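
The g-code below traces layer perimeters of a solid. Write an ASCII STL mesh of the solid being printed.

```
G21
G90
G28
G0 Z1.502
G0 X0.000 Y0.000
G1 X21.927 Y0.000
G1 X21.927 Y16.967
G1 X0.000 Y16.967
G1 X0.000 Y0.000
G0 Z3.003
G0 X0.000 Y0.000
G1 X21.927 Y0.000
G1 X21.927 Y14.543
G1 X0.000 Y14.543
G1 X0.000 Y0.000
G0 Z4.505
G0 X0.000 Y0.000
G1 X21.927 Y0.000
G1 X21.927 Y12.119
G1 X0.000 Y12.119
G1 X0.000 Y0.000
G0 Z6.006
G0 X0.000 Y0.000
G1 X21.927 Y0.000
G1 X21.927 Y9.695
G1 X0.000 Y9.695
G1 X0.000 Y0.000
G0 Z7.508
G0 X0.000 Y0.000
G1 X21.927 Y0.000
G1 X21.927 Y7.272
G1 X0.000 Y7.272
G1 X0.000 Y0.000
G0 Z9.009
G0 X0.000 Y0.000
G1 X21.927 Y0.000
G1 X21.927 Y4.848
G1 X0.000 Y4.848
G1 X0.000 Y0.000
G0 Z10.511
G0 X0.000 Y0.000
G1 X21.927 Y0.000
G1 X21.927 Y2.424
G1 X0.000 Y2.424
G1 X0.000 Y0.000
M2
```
solid part
  facet normal 0.0000 0.0000 -1.0000
    outer loop
      vertex 21.927 19.391 0.000
      vertex 21.927 0.000 0.000
      vertex 0.000 0.000 0.000
    endloop
  endfacet
  facet normal 0.0000 0.0000 -1.0000
    outer loop
      vertex 0.000 19.391 0.000
      vertex 21.927 19.391 0.000
      vertex 0.000 0.000 0.000
    endloop
  endfacet
  facet normal 0.0000 -1.0000 0.0000
    outer loop
      vertex 0.000 0.000 0.000
      vertex 21.927 0.000 0.000
      vertex 21.927 0.000 12.012
    endloop
  endfacet
  facet normal 0.0000 -1.0000 0.0000
    outer loop
      vertex 0.000 0.000 0.000
      vertex 21.927 0.000 12.012
      vertex 0.000 0.000 12.012
    endloop
  endfacet
  facet normal 0.0000 0.5266 0.8501
    outer loop
      vertex 0.000 0.000 12.012
      vertex 21.927 0.000 12.012
      vertex 21.927 19.391 0.000
    endloop
  endfacet
  facet normal 0.0000 0.5266 0.8501
    outer loop
      vertex 0.000 0.000 12.012
      vertex 21.927 19.391 0.000
      vertex 0.000 19.391 0.000
    endloop
  endfacet
  facet normal -1.0000 0.0000 0.0000
    outer loop
      vertex 0.000 0.000 12.012
      vertex 0.000 19.391 0.000
      vertex 0.000 0.000 0.000
    endloop
  endfacet
  facet normal 1.0000 0.0000 0.0000
    outer loop
      vertex 21.927 0.000 0.000
      vertex 21.927 19.391 0.000
      vertex 21.927 0.000 12.012
    endloop
  endfacet
endsolid part

The G0 Z moves step by Δz≈1.502 mm. The G1 loops shrink linearly with z, so the solid tapers from its base footprint up to z≈12. Closing with a flat bottom cap and the tapered top and triangulating gives 8 facets — a wedge (ramp): 21.9 × 19.4 mm base, rising to 12 mm along the y=0 edge and sloping linearly to z=0 at y=19.4.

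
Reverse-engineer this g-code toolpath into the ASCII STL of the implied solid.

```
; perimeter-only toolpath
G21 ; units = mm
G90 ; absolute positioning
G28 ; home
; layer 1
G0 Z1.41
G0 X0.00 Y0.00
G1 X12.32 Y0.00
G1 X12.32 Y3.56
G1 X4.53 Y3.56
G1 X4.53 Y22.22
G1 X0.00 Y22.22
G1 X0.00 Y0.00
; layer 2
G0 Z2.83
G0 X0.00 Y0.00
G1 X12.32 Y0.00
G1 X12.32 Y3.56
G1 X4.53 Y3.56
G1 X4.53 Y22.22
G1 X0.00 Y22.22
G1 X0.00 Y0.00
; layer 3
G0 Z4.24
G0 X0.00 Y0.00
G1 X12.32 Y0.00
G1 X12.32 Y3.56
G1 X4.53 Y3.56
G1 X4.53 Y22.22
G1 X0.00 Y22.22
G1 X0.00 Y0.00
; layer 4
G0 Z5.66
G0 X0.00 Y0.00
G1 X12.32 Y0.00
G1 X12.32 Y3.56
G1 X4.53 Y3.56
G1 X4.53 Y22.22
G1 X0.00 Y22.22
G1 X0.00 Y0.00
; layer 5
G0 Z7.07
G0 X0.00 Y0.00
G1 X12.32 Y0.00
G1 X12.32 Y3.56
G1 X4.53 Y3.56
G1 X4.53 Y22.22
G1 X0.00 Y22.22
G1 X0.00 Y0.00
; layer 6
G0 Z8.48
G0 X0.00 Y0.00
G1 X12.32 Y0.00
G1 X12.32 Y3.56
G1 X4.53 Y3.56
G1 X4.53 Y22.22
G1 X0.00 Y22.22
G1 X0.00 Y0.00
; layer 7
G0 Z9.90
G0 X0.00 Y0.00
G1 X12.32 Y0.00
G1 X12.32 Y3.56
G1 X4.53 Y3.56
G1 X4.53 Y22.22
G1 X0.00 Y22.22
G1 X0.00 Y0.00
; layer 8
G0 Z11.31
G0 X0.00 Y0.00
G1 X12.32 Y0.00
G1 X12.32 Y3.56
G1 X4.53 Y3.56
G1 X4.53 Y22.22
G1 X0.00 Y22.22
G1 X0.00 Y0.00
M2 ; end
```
solid part
  facet normal 0.0000 0.0000 -1.0000
    outer loop
      vertex 12.32 3.56 0.00
      vertex 12.32 0.00 0.00
      vertex 0.00 0.00 0.00
    endloop
  endfacet
  facet normal 0.0000 0.0000 -1.0000
    outer loop
      vertex 4.53 3.56 0.00
      vertex 12.32 3.56 0.00
      vertex 0.00 0.00 0.00
    endloop
  endfacet
  facet normal 0.0000 0.0000 -1.0000
    outer loop
      vertex 4.53 22.22 0.00
      vertex 4.53 3.56 0.00
      vertex 0.00 0.00 0.00
    endloop
  endfacet
  facet normal 0.0000 0.0000 -1.0000
    outer loop
      vertex 0.00 22.22 0.00
      vertex 4.53 22.22 0.00
      vertex 0.00 0.00 0.00
    endloop
  endfacet
  facet normal 0.0000 0.0000 1.0000
    outer loop
      vertex 0.00 0.00 11.31
      vertex 12.32 0.00 11.31
      vertex 12.32 3.56 11.31
    endloop
  endfacet
  facet normal 0.0000 0.0000 1.0000
    outer loop
      vertex 0.00 0.00 11.31
      vertex 12.32 3.56 11.31
      vertex 4.53 3.56 11.31
    endloop
  endfacet
  facet normal 0.0000 0.0000 1.0000
    outer loop
      vertex 0.00 0.00 11.31
      vertex 4.53 3.56 11.31
      vertex 4.53 22.22 11.31
    endloop
  endfacet
  facet normal 0.0000 0.0000 1.0000
    outer loop
      vertex 0.00 0.00 11.31
      vertex 4.53 22.22 11.31
      vertex 0.00 22.22 11.31
    endloop
  endfacet
  facet normal 0.0000 -1.0000 0.0000
    outer loop
      vertex 0.00 0.00 0.00
      vertex 12.32 0.00 0.00
      vertex 12.32 0.00 11.31
    endloop
  endfacet
  facet normal 0.0000 -1.0000 0.0000
    outer loop
      vertex 0.00 0.00 0.00
      vertex 12.32 0.00 11.31
      vertex 0.00 0.00 11.31
    endloop
  endfacet
  facet normal 1.0000 0.0000 0.0000
    outer loop
      vertex 12.32 0.00 0.00
      vertex 12.32 3.56 0.00
      vertex 12.32 3.56 11.31
    endloop
  endfacet
  facet normal 1.0000 0.0000 0.0000
    outer loop
      vertex 12.32 0.00 0.00
      vertex 12.32 3.56 11.31
      vertex 12.32 0.00 11.31
    endloop
  endfacet
  facet normal 0.0000 1.0000 0.0000
    outer loop
      vertex 12.32 3.56 0.00
      vertex 4.53 3.56 0.00
      vertex 4.53 3.56 11.31
    endloop
  endfacet
  facet normal 0.0000 1.0000 0.0000
    outer loop
      vertex 12.32 3.56 0.00
      vertex 4.53 3.56 11.31
      vertex 12.32 3.56 11.31
    endloop
  endfacet
  facet normal 1.0000 0.0000 0.0000
    outer loop
      vertex 4.53 3.56 0.00
      vertex 4.53 22.22 0.00
      vertex 4.53 22.22 11.31
    endloop
  endfacet
  facet normal 1.0000 0.0000 0.0000
    outer loop
      vertex 4.53 3.56 0.00
      vertex 4.53 22.22 11.31
      vertex 4.53 3.56 11.31
    endloop
  endfacet
  facet normal 0.0000 1.0000 0.0000
    outer loop
      vertex 4.53 22.22 0.00
      vertex 0.00 22.22 0.00
      vertex 0.00 22.22 11.31
    endloop
  endfacet
  facet normal 0.0000 1.0000 0.0000
    outer loop
      vertex 4.53 22.22 0.00
      vertex 0.00 22.22 11.31
      vertex 4.53 22.22 11.31
    endloop
  endfacet
  facet normal -1.0000 0.0000 0.0000
    outer loop
      vertex 0.00 22.22 0.00
      vertex 0.00 0.00 0.00
      vertex 0.00 0.00 11.31
    endloop
  endfacet
  facet normal -1.0000 0.0000 0.0000
    outer loop
      vertex 0.00 22.22 0.00
      vertex 0.00 0.00 11.31
      vertex 0.00 22.22 11.31
    endloop
  endfacet
endsolid part

The G0 Z moves step by Δz≈1.41 mm. Every layer's G1 loop is the same polygon, so the solid is a straight extrusion of it from z=0 to z≈11.3. Closing with flat bottom and top caps and triangulating gives 20 facets — an L-shaped prism: outer 12.3 × 22.2 mm, arm thicknesses ≈ 3.56 mm (horizontal) and 4.53 mm (vertical), extruded 11.3 mm in z.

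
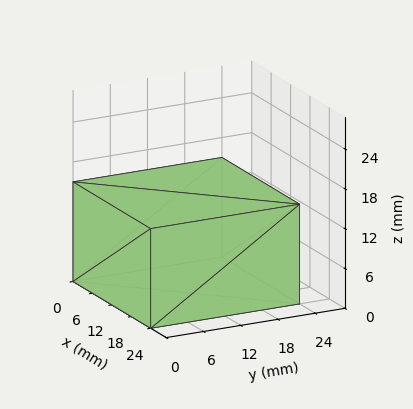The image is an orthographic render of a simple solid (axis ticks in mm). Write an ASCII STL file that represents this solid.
Reading the render: the shape is a rectangular box, roughly 24 × 24 mm footprint and 15 mm tall (dimensions read to the nearest mm from the axis ticks). For the STL, each face is triangulated and given an outward normal.

solid part
  facet normal 0.0000 0.0000 -1.0000
    outer loop
      vertex 24.000 24.000 0.000
      vertex 24.000 0.000 0.000
      vertex 0.000 0.000 0.000
    endloop
  endfacet
  facet normal 0.0000 0.0000 -1.0000
    outer loop
      vertex 0.000 24.000 0.000
      vertex 24.000 24.000 0.000
      vertex 0.000 0.000 0.000
    endloop
  endfacet
  facet normal 0.0000 0.0000 1.0000
    outer loop
      vertex 0.000 0.000 15.000
      vertex 24.000 0.000 15.000
      vertex 24.000 24.000 15.000
    endloop
  endfacet
  facet normal 0.0000 0.0000 1.0000
    outer loop
      vertex 0.000 0.000 15.000
      vertex 24.000 24.000 15.000
      vertex 0.000 24.000 15.000
    endloop
  endfacet
  facet normal 0.0000 -1.0000 0.0000
    outer loop
      vertex 0.000 0.000 0.000
      vertex 24.000 0.000 0.000
      vertex 24.000 0.000 15.000
    endloop
  endfacet
  facet normal 0.0000 -1.0000 0.0000
    outer loop
      vertex 0.000 0.000 0.000
      vertex 24.000 0.000 15.000
      vertex 0.000 0.000 15.000
    endloop
  endfacet
  facet normal 0.0000 1.0000 0.0000
    outer loop
      vertex 24.000 24.000 15.000
      vertex 24.000 24.000 0.000
      vertex 0.000 24.000 0.000
    endloop
  endfacet
  facet normal 0.0000 1.0000 0.0000
    outer loop
      vertex 0.000 24.000 15.000
      vertex 24.000 24.000 15.000
      vertex 0.000 24.000 0.000
    endloop
  endfacet
  facet normal -1.0000 0.0000 0.0000
    outer loop
      vertex 0.000 24.000 15.000
      vertex 0.000 24.000 0.000
      vertex 0.000 0.000 0.000
    endloop
  endfacet
  facet normal -1.0000 0.0000 0.0000
    outer loop
      vertex 0.000 0.000 15.000
      vertex 0.000 24.000 15.000
      vertex 0.000 0.000 0.000
    endloop
  endfacet
  facet normal 1.0000 0.0000 0.0000
    outer loop
      vertex 24.000 0.000 0.000
      vertex 24.000 24.000 0.000
      vertex 24.000 24.000 15.000
    endloop
  endfacet
  facet normal 1.0000 0.0000 0.0000
    outer loop
      vertex 24.000 0.000 0.000
      vertex 24.000 24.000 15.000
      vertex 24.000 0.000 15.000
    endloop
  endfacet
endsolid part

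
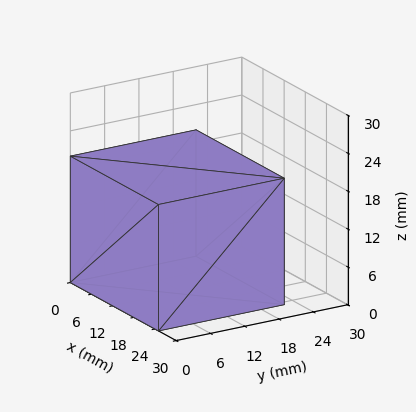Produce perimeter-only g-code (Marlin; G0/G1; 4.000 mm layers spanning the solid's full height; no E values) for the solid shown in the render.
Reading the render: the shape is a rectangular box, roughly 25 × 22 mm footprint and 20 mm tall (dimensions read to the nearest mm from the axis ticks). For the g-code, the solid's height is divided into equal slices at the stated Δz and each level perimeter traced with G1 moves after a G0 lift.

; perimeter-only toolpath
G21 ; units = mm
G90 ; absolute positioning
G28 ; home
; layer 1
G0 Z4.000
G0 X0.000 Y0.000
G1 X25.000 Y0.000
G1 X25.000 Y22.000
G1 X0.000 Y22.000
G1 X0.000 Y0.000
; layer 2
G0 Z8.000
G0 X0.000 Y0.000
G1 X25.000 Y0.000
G1 X25.000 Y22.000
G1 X0.000 Y22.000
G1 X0.000 Y0.000
; layer 3
G0 Z12.000
G0 X0.000 Y0.000
G1 X25.000 Y0.000
G1 X25.000 Y22.000
G1 X0.000 Y22.000
G1 X0.000 Y0.000
; layer 4
G0 Z16.000
G0 X0.000 Y0.000
G1 X25.000 Y0.000
G1 X25.000 Y22.000
G1 X0.000 Y22.000
G1 X0.000 Y0.000
; layer 5
G0 Z20.000
G0 X0.000 Y0.000
G1 X25.000 Y0.000
G1 X25.000 Y22.000
G1 X0.000 Y22.000
G1 X0.000 Y0.000
M2 ; end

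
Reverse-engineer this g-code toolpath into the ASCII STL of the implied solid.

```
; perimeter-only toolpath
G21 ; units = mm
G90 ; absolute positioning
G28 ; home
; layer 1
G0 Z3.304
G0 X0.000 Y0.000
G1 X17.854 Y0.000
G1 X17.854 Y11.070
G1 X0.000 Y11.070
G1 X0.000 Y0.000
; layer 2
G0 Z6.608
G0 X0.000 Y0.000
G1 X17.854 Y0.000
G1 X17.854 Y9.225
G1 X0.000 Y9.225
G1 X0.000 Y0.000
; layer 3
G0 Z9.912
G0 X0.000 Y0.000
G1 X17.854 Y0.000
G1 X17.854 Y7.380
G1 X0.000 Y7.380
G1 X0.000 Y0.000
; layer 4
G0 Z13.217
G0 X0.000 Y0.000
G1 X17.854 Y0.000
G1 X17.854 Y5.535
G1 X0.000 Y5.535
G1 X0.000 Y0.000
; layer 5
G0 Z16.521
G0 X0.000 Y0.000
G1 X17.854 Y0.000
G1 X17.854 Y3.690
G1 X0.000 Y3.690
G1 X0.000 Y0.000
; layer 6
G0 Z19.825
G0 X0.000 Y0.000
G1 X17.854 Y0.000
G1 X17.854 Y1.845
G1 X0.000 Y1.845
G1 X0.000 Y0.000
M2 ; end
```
solid part
  facet normal 0.0000 0.0000 -1.0000
    outer loop
      vertex 17.854 12.915 0.000
      vertex 17.854 0.000 0.000
      vertex 0.000 0.000 0.000
    endloop
  endfacet
  facet normal 0.0000 0.0000 -1.0000
    outer loop
      vertex 0.000 12.915 0.000
      vertex 17.854 12.915 0.000
      vertex 0.000 0.000 0.000
    endloop
  endfacet
  facet normal 0.0000 -1.0000 0.0000
    outer loop
      vertex 0.000 0.000 0.000
      vertex 17.854 0.000 0.000
      vertex 17.854 0.000 23.129
    endloop
  endfacet
  facet normal 0.0000 -1.0000 0.0000
    outer loop
      vertex 0.000 0.000 0.000
      vertex 17.854 0.000 23.129
      vertex 0.000 0.000 23.129
    endloop
  endfacet
  facet normal 0.0000 0.8731 0.4875
    outer loop
      vertex 0.000 0.000 23.129
      vertex 17.854 0.000 23.129
      vertex 17.854 12.915 0.000
    endloop
  endfacet
  facet normal 0.0000 0.8731 0.4875
    outer loop
      vertex 0.000 0.000 23.129
      vertex 17.854 12.915 0.000
      vertex 0.000 12.915 0.000
    endloop
  endfacet
  facet normal -1.0000 0.0000 0.0000
    outer loop
      vertex 0.000 0.000 23.129
      vertex 0.000 12.915 0.000
      vertex 0.000 0.000 0.000
    endloop
  endfacet
  facet normal 1.0000 0.0000 0.0000
    outer loop
      vertex 17.854 0.000 0.000
      vertex 17.854 12.915 0.000
      vertex 17.854 0.000 23.129
    endloop
  endfacet
endsolid part

The G0 Z moves step by Δz≈3.304 mm. The G1 loops shrink linearly with z, so the solid tapers from its base footprint up to z≈23.1. Closing with a flat bottom cap and the tapered top and triangulating gives 8 facets — a wedge (ramp): 17.9 × 12.9 mm base, rising to 23.1 mm along the y=0 edge and sloping linearly to z=0 at y=12.9.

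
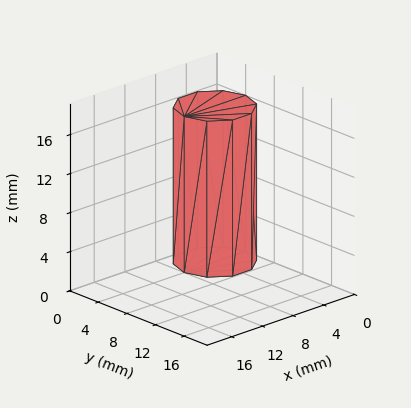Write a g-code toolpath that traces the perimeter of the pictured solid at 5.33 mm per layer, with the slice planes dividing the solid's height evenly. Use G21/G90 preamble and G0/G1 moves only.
Reading the render: the shape is a regular 10-sided prism (a cylinder approximated with 10 flat sides), circumscribed radius ≈ 4 mm, height ≈ 16 mm (dimensions read to the nearest mm from the axis ticks). For the g-code, the solid's height is divided into equal slices at the stated Δz and each level perimeter traced with G1 moves after a G0 lift.

; perimeter-only toolpath
G21 ; units = mm
G90 ; absolute positioning
G28 ; home
; layer 1
G0 Z5.33
G0 X8.00 Y4.00
G1 X7.24 Y6.35
G1 X5.24 Y7.80
G1 X2.76 Y7.80
G1 X0.76 Y6.35
G1 X0.00 Y4.00
G1 X0.76 Y1.65
G1 X2.76 Y0.20
G1 X5.24 Y0.20
G1 X7.24 Y1.65
G1 X8.00 Y4.00
; layer 2
G0 Z10.67
G0 X8.00 Y4.00
G1 X7.24 Y6.35
G1 X5.24 Y7.80
G1 X2.76 Y7.80
G1 X0.76 Y6.35
G1 X0.00 Y4.00
G1 X0.76 Y1.65
G1 X2.76 Y0.20
G1 X5.24 Y0.20
G1 X7.24 Y1.65
G1 X8.00 Y4.00
; layer 3
G0 Z16.00
G0 X8.00 Y4.00
G1 X7.24 Y6.35
G1 X5.24 Y7.80
G1 X2.76 Y7.80
G1 X0.76 Y6.35
G1 X0.00 Y4.00
G1 X0.76 Y1.65
G1 X2.76 Y0.20
G1 X5.24 Y0.20
G1 X7.24 Y1.65
G1 X8.00 Y4.00
M2 ; end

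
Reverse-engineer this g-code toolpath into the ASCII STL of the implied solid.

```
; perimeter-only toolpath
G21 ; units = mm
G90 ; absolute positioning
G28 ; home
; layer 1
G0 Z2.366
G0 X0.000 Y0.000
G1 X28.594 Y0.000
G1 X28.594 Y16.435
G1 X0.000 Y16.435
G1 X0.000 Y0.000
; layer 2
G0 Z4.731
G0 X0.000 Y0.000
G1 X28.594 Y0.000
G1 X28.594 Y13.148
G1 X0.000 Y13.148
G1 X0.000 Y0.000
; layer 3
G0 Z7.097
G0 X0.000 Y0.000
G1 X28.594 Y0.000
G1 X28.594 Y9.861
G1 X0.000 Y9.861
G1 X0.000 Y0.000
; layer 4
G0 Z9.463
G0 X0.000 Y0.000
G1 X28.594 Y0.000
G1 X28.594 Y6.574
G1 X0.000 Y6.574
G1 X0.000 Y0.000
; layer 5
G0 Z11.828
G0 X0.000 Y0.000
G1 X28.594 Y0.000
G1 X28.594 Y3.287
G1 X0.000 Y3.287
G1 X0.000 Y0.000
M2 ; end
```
solid part
  facet normal 0.0000 0.0000 -1.0000
    outer loop
      vertex 28.594 19.722 0.000
      vertex 28.594 0.000 0.000
      vertex 0.000 0.000 0.000
    endloop
  endfacet
  facet normal 0.0000 0.0000 -1.0000
    outer loop
      vertex 0.000 19.722 0.000
      vertex 28.594 19.722 0.000
      vertex 0.000 0.000 0.000
    endloop
  endfacet
  facet normal 0.0000 -1.0000 0.0000
    outer loop
      vertex 0.000 0.000 0.000
      vertex 28.594 0.000 0.000
      vertex 28.594 0.000 14.194
    endloop
  endfacet
  facet normal 0.0000 -1.0000 0.0000
    outer loop
      vertex 0.000 0.000 0.000
      vertex 28.594 0.000 14.194
      vertex 0.000 0.000 14.194
    endloop
  endfacet
  facet normal 0.0000 0.5841 0.8116
    outer loop
      vertex 0.000 0.000 14.194
      vertex 28.594 0.000 14.194
      vertex 28.594 19.722 0.000
    endloop
  endfacet
  facet normal 0.0000 0.5841 0.8116
    outer loop
      vertex 0.000 0.000 14.194
      vertex 28.594 19.722 0.000
      vertex 0.000 19.722 0.000
    endloop
  endfacet
  facet normal -1.0000 0.0000 0.0000
    outer loop
      vertex 0.000 0.000 14.194
      vertex 0.000 19.722 0.000
      vertex 0.000 0.000 0.000
    endloop
  endfacet
  facet normal 1.0000 0.0000 0.0000
    outer loop
      vertex 28.594 0.000 0.000
      vertex 28.594 19.722 0.000
      vertex 28.594 0.000 14.194
    endloop
  endfacet
endsolid part

The G0 Z moves step by Δz≈2.366 mm. The G1 loops shrink linearly with z, so the solid tapers from its base footprint up to z≈14.2. Closing with a flat bottom cap and the tapered top and triangulating gives 8 facets — a wedge (ramp): 28.6 × 19.7 mm base, rising to 14.2 mm along the y=0 edge and sloping linearly to z=0 at y=19.7.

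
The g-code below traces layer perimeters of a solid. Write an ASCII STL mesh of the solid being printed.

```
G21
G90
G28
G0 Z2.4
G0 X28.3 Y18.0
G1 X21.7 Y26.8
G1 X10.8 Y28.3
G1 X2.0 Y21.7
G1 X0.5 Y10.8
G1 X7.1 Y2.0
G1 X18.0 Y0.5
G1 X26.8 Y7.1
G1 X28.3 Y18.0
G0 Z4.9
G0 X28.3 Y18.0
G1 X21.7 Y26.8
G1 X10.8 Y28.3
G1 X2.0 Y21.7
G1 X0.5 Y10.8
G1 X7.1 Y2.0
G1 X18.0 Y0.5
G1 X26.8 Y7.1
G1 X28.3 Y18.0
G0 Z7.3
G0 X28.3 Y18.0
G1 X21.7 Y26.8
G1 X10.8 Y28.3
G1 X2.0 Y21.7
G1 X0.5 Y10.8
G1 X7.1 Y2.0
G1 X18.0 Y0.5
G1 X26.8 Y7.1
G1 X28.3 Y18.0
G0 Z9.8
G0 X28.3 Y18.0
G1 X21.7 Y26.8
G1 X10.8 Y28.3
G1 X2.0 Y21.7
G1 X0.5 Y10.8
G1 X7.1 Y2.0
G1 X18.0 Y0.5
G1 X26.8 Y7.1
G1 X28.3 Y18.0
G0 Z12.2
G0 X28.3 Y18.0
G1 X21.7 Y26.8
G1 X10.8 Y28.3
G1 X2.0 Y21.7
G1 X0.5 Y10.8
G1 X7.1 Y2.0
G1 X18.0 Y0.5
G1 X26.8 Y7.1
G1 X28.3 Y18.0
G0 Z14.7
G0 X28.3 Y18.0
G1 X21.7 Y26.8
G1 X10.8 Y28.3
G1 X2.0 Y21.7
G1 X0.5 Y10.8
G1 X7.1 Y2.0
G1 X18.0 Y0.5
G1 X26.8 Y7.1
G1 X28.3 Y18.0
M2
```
solid part
  facet normal 0.0000 0.0000 -1.0000
    outer loop
      vertex 10.8 28.3 0.0
      vertex 21.7 26.8 0.0
      vertex 28.3 18.0 0.0
    endloop
  endfacet
  facet normal 0.0000 0.0000 -1.0000
    outer loop
      vertex 2.0 21.7 0.0
      vertex 10.8 28.3 0.0
      vertex 28.3 18.0 0.0
    endloop
  endfacet
  facet normal 0.0000 0.0000 -1.0000
    outer loop
      vertex 0.5 10.8 0.0
      vertex 2.0 21.7 0.0
      vertex 28.3 18.0 0.0
    endloop
  endfacet
  facet normal 0.0000 0.0000 -1.0000
    outer loop
      vertex 7.1 2.0 0.0
      vertex 0.5 10.8 0.0
      vertex 28.3 18.0 0.0
    endloop
  endfacet
  facet normal 0.0000 0.0000 -1.0000
    outer loop
      vertex 18.0 0.5 0.0
      vertex 7.1 2.0 0.0
      vertex 28.3 18.0 0.0
    endloop
  endfacet
  facet normal 0.0000 0.0000 -1.0000
    outer loop
      vertex 26.8 7.1 0.0
      vertex 18.0 0.5 0.0
      vertex 28.3 18.0 0.0
    endloop
  endfacet
  facet normal 0.0000 0.0000 1.0000
    outer loop
      vertex 28.3 18.0 14.7
      vertex 21.7 26.8 14.7
      vertex 10.8 28.3 14.7
    endloop
  endfacet
  facet normal 0.0000 0.0000 1.0000
    outer loop
      vertex 28.3 18.0 14.7
      vertex 10.8 28.3 14.7
      vertex 2.0 21.7 14.7
    endloop
  endfacet
  facet normal 0.0000 0.0000 1.0000
    outer loop
      vertex 28.3 18.0 14.7
      vertex 2.0 21.7 14.7
      vertex 0.5 10.8 14.7
    endloop
  endfacet
  facet normal 0.0000 0.0000 1.0000
    outer loop
      vertex 28.3 18.0 14.7
      vertex 0.5 10.8 14.7
      vertex 7.1 2.0 14.7
    endloop
  endfacet
  facet normal 0.0000 0.0000 1.0000
    outer loop
      vertex 28.3 18.0 14.7
      vertex 7.1 2.0 14.7
      vertex 18.0 0.5 14.7
    endloop
  endfacet
  facet normal 0.0000 0.0000 1.0000
    outer loop
      vertex 28.3 18.0 14.7
      vertex 18.0 0.5 14.7
      vertex 26.8 7.1 14.7
    endloop
  endfacet
  facet normal 0.8000 0.6000 0.0000
    outer loop
      vertex 28.3 18.0 0.0
      vertex 21.7 26.8 0.0
      vertex 21.7 26.8 14.7
    endloop
  endfacet
  facet normal 0.8000 0.6000 0.0000
    outer loop
      vertex 28.3 18.0 0.0
      vertex 21.7 26.8 14.7
      vertex 28.3 18.0 14.7
    endloop
  endfacet
  facet normal 0.1363 0.9907 0.0000
    outer loop
      vertex 21.7 26.8 0.0
      vertex 10.8 28.3 0.0
      vertex 10.8 28.3 14.7
    endloop
  endfacet
  facet normal 0.1363 0.9907 0.0000
    outer loop
      vertex 21.7 26.8 0.0
      vertex 10.8 28.3 14.7
      vertex 21.7 26.8 14.7
    endloop
  endfacet
  facet normal -0.6000 0.8000 0.0000
    outer loop
      vertex 10.8 28.3 0.0
      vertex 2.0 21.7 0.0
      vertex 2.0 21.7 14.7
    endloop
  endfacet
  facet normal -0.6000 0.8000 0.0000
    outer loop
      vertex 10.8 28.3 0.0
      vertex 2.0 21.7 14.7
      vertex 10.8 28.3 14.7
    endloop
  endfacet
  facet normal -0.9907 0.1363 0.0000
    outer loop
      vertex 2.0 21.7 0.0
      vertex 0.5 10.8 0.0
      vertex 0.5 10.8 14.7
    endloop
  endfacet
  facet normal -0.9907 0.1363 0.0000
    outer loop
      vertex 2.0 21.7 0.0
      vertex 0.5 10.8 14.7
      vertex 2.0 21.7 14.7
    endloop
  endfacet
  facet normal -0.8000 -0.6000 0.0000
    outer loop
      vertex 0.5 10.8 0.0
      vertex 7.1 2.0 0.0
      vertex 7.1 2.0 14.7
    endloop
  endfacet
  facet normal -0.8000 -0.6000 0.0000
    outer loop
      vertex 0.5 10.8 0.0
      vertex 7.1 2.0 14.7
      vertex 0.5 10.8 14.7
    endloop
  endfacet
  facet normal -0.1363 -0.9907 0.0000
    outer loop
      vertex 7.1 2.0 0.0
      vertex 18.0 0.5 0.0
      vertex 18.0 0.5 14.7
    endloop
  endfacet
  facet normal -0.1363 -0.9907 0.0000
    outer loop
      vertex 7.1 2.0 0.0
      vertex 18.0 0.5 14.7
      vertex 7.1 2.0 14.7
    endloop
  endfacet
  facet normal 0.6000 -0.8000 0.0000
    outer loop
      vertex 18.0 0.5 0.0
      vertex 26.8 7.1 0.0
      vertex 26.8 7.1 14.7
    endloop
  endfacet
  facet normal 0.6000 -0.8000 0.0000
    outer loop
      vertex 18.0 0.5 0.0
      vertex 26.8 7.1 14.7
      vertex 18.0 0.5 14.7
    endloop
  endfacet
  facet normal 0.9907 -0.1363 0.0000
    outer loop
      vertex 26.8 7.1 0.0
      vertex 28.3 18.0 0.0
      vertex 28.3 18.0 14.7
    endloop
  endfacet
  facet normal 0.9907 -0.1363 0.0000
    outer loop
      vertex 26.8 7.1 0.0
      vertex 28.3 18.0 14.7
      vertex 26.8 7.1 14.7
    endloop
  endfacet
endsolid part

The G0 Z moves step by Δz≈2.4 mm. Every layer's G1 loop is the same polygon, so the solid is a straight extrusion of it from z=0 to z≈14.7. Closing with flat bottom and top caps and triangulating gives 28 facets — a regular 8-sided prism (a cylinder approximated with 8 flat sides), circumscribed radius ≈ 14.4 mm, height ≈ 14.7 mm.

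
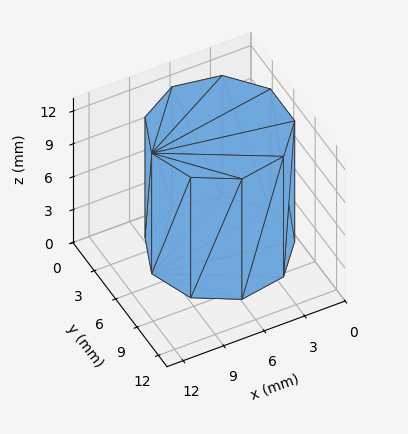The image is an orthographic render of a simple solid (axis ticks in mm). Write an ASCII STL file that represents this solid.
Reading the render: the shape is a regular 9-sided prism (a cylinder approximated with 9 flat sides), circumscribed radius ≈ 5 mm, height ≈ 11 mm (dimensions read to the nearest mm from the axis ticks). For the STL, each face is triangulated and given an outward normal.

solid part
  facet normal 0.0000 0.0000 -1.0000
    outer loop
      vertex 5.9 9.9 0.0
      vertex 8.8 8.2 0.0
      vertex 10.0 5.0 0.0
    endloop
  endfacet
  facet normal 0.0000 0.0000 -1.0000
    outer loop
      vertex 2.5 9.3 0.0
      vertex 5.9 9.9 0.0
      vertex 10.0 5.0 0.0
    endloop
  endfacet
  facet normal 0.0000 0.0000 -1.0000
    outer loop
      vertex 0.3 6.7 0.0
      vertex 2.5 9.3 0.0
      vertex 10.0 5.0 0.0
    endloop
  endfacet
  facet normal 0.0000 0.0000 -1.0000
    outer loop
      vertex 0.3 3.3 0.0
      vertex 0.3 6.7 0.0
      vertex 10.0 5.0 0.0
    endloop
  endfacet
  facet normal 0.0000 0.0000 -1.0000
    outer loop
      vertex 2.5 0.7 0.0
      vertex 0.3 3.3 0.0
      vertex 10.0 5.0 0.0
    endloop
  endfacet
  facet normal 0.0000 0.0000 -1.0000
    outer loop
      vertex 5.9 0.1 0.0
      vertex 2.5 0.7 0.0
      vertex 10.0 5.0 0.0
    endloop
  endfacet
  facet normal 0.0000 0.0000 -1.0000
    outer loop
      vertex 8.8 1.8 0.0
      vertex 5.9 0.1 0.0
      vertex 10.0 5.0 0.0
    endloop
  endfacet
  facet normal 0.0000 0.0000 1.0000
    outer loop
      vertex 10.0 5.0 11.0
      vertex 8.8 8.2 11.0
      vertex 5.9 9.9 11.0
    endloop
  endfacet
  facet normal 0.0000 0.0000 1.0000
    outer loop
      vertex 10.0 5.0 11.0
      vertex 5.9 9.9 11.0
      vertex 2.5 9.3 11.0
    endloop
  endfacet
  facet normal 0.0000 0.0000 1.0000
    outer loop
      vertex 10.0 5.0 11.0
      vertex 2.5 9.3 11.0
      vertex 0.3 6.7 11.0
    endloop
  endfacet
  facet normal 0.0000 0.0000 1.0000
    outer loop
      vertex 10.0 5.0 11.0
      vertex 0.3 6.7 11.0
      vertex 0.3 3.3 11.0
    endloop
  endfacet
  facet normal 0.0000 0.0000 1.0000
    outer loop
      vertex 10.0 5.0 11.0
      vertex 0.3 3.3 11.0
      vertex 2.5 0.7 11.0
    endloop
  endfacet
  facet normal 0.0000 0.0000 1.0000
    outer loop
      vertex 10.0 5.0 11.0
      vertex 2.5 0.7 11.0
      vertex 5.9 0.1 11.0
    endloop
  endfacet
  facet normal 0.0000 0.0000 1.0000
    outer loop
      vertex 10.0 5.0 11.0
      vertex 5.9 0.1 11.0
      vertex 8.8 1.8 11.0
    endloop
  endfacet
  facet normal 0.9363 0.3511 0.0000
    outer loop
      vertex 10.0 5.0 0.0
      vertex 8.8 8.2 0.0
      vertex 8.8 8.2 11.0
    endloop
  endfacet
  facet normal 0.9363 0.3511 0.0000
    outer loop
      vertex 10.0 5.0 0.0
      vertex 8.8 8.2 11.0
      vertex 10.0 5.0 11.0
    endloop
  endfacet
  facet normal 0.5057 0.8627 0.0000
    outer loop
      vertex 8.8 8.2 0.0
      vertex 5.9 9.9 0.0
      vertex 5.9 9.9 11.0
    endloop
  endfacet
  facet normal 0.5057 0.8627 0.0000
    outer loop
      vertex 8.8 8.2 0.0
      vertex 5.9 9.9 11.0
      vertex 8.8 8.2 11.0
    endloop
  endfacet
  facet normal -0.1738 0.9848 0.0000
    outer loop
      vertex 5.9 9.9 0.0
      vertex 2.5 9.3 0.0
      vertex 2.5 9.3 11.0
    endloop
  endfacet
  facet normal -0.1738 0.9848 0.0000
    outer loop
      vertex 5.9 9.9 0.0
      vertex 2.5 9.3 11.0
      vertex 5.9 9.9 11.0
    endloop
  endfacet
  facet normal -0.7634 0.6459 0.0000
    outer loop
      vertex 2.5 9.3 0.0
      vertex 0.3 6.7 0.0
      vertex 0.3 6.7 11.0
    endloop
  endfacet
  facet normal -0.7634 0.6459 0.0000
    outer loop
      vertex 2.5 9.3 0.0
      vertex 0.3 6.7 11.0
      vertex 2.5 9.3 11.0
    endloop
  endfacet
  facet normal -1.0000 0.0000 0.0000
    outer loop
      vertex 0.3 6.7 0.0
      vertex 0.3 3.3 0.0
      vertex 0.3 3.3 11.0
    endloop
  endfacet
  facet normal -1.0000 0.0000 0.0000
    outer loop
      vertex 0.3 6.7 0.0
      vertex 0.3 3.3 11.0
      vertex 0.3 6.7 11.0
    endloop
  endfacet
  facet normal -0.7634 -0.6459 0.0000
    outer loop
      vertex 0.3 3.3 0.0
      vertex 2.5 0.7 0.0
      vertex 2.5 0.7 11.0
    endloop
  endfacet
  facet normal -0.7634 -0.6459 0.0000
    outer loop
      vertex 0.3 3.3 0.0
      vertex 2.5 0.7 11.0
      vertex 0.3 3.3 11.0
    endloop
  endfacet
  facet normal -0.1738 -0.9848 0.0000
    outer loop
      vertex 2.5 0.7 0.0
      vertex 5.9 0.1 0.0
      vertex 5.9 0.1 11.0
    endloop
  endfacet
  facet normal -0.1738 -0.9848 0.0000
    outer loop
      vertex 2.5 0.7 0.0
      vertex 5.9 0.1 11.0
      vertex 2.5 0.7 11.0
    endloop
  endfacet
  facet normal 0.5057 -0.8627 0.0000
    outer loop
      vertex 5.9 0.1 0.0
      vertex 8.8 1.8 0.0
      vertex 8.8 1.8 11.0
    endloop
  endfacet
  facet normal 0.5057 -0.8627 0.0000
    outer loop
      vertex 5.9 0.1 0.0
      vertex 8.8 1.8 11.0
      vertex 5.9 0.1 11.0
    endloop
  endfacet
  facet normal 0.9363 -0.3511 0.0000
    outer loop
      vertex 8.8 1.8 0.0
      vertex 10.0 5.0 0.0
      vertex 10.0 5.0 11.0
    endloop
  endfacet
  facet normal 0.9363 -0.3511 0.0000
    outer loop
      vertex 8.8 1.8 0.0
      vertex 10.0 5.0 11.0
      vertex 8.8 1.8 11.0
    endloop
  endfacet
endsolid part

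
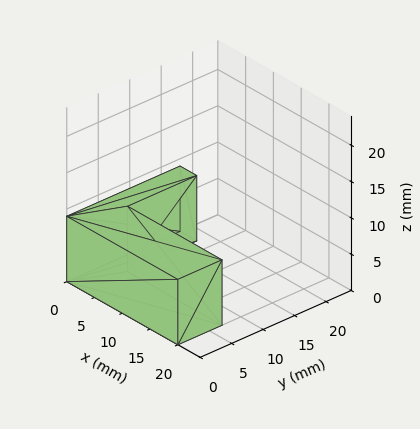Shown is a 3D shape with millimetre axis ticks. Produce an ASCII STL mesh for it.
Reading the render: the shape is an L-shaped prism: outer 20 × 18 mm, arm thicknesses ≈ 7 mm (horizontal) and 3 mm (vertical), extruded 9 mm in z (dimensions read to the nearest mm from the axis ticks). For the STL, each face is triangulated and given an outward normal.

solid part
  facet normal 0.0000 0.0000 -1.0000
    outer loop
      vertex 20.000 7.000 0.000
      vertex 20.000 0.000 0.000
      vertex 0.000 0.000 0.000
    endloop
  endfacet
  facet normal 0.0000 0.0000 -1.0000
    outer loop
      vertex 3.000 7.000 0.000
      vertex 20.000 7.000 0.000
      vertex 0.000 0.000 0.000
    endloop
  endfacet
  facet normal 0.0000 0.0000 -1.0000
    outer loop
      vertex 3.000 18.000 0.000
      vertex 3.000 7.000 0.000
      vertex 0.000 0.000 0.000
    endloop
  endfacet
  facet normal 0.0000 0.0000 -1.0000
    outer loop
      vertex 0.000 18.000 0.000
      vertex 3.000 18.000 0.000
      vertex 0.000 0.000 0.000
    endloop
  endfacet
  facet normal 0.0000 0.0000 1.0000
    outer loop
      vertex 0.000 0.000 9.000
      vertex 20.000 0.000 9.000
      vertex 20.000 7.000 9.000
    endloop
  endfacet
  facet normal 0.0000 0.0000 1.0000
    outer loop
      vertex 0.000 0.000 9.000
      vertex 20.000 7.000 9.000
      vertex 3.000 7.000 9.000
    endloop
  endfacet
  facet normal 0.0000 0.0000 1.0000
    outer loop
      vertex 0.000 0.000 9.000
      vertex 3.000 7.000 9.000
      vertex 3.000 18.000 9.000
    endloop
  endfacet
  facet normal 0.0000 0.0000 1.0000
    outer loop
      vertex 0.000 0.000 9.000
      vertex 3.000 18.000 9.000
      vertex 0.000 18.000 9.000
    endloop
  endfacet
  facet normal 0.0000 -1.0000 0.0000
    outer loop
      vertex 0.000 0.000 0.000
      vertex 20.000 0.000 0.000
      vertex 20.000 0.000 9.000
    endloop
  endfacet
  facet normal 0.0000 -1.0000 0.0000
    outer loop
      vertex 0.000 0.000 0.000
      vertex 20.000 0.000 9.000
      vertex 0.000 0.000 9.000
    endloop
  endfacet
  facet normal 1.0000 0.0000 0.0000
    outer loop
      vertex 20.000 0.000 0.000
      vertex 20.000 7.000 0.000
      vertex 20.000 7.000 9.000
    endloop
  endfacet
  facet normal 1.0000 0.0000 0.0000
    outer loop
      vertex 20.000 0.000 0.000
      vertex 20.000 7.000 9.000
      vertex 20.000 0.000 9.000
    endloop
  endfacet
  facet normal 0.0000 1.0000 0.0000
    outer loop
      vertex 20.000 7.000 0.000
      vertex 3.000 7.000 0.000
      vertex 3.000 7.000 9.000
    endloop
  endfacet
  facet normal 0.0000 1.0000 0.0000
    outer loop
      vertex 20.000 7.000 0.000
      vertex 3.000 7.000 9.000
      vertex 20.000 7.000 9.000
    endloop
  endfacet
  facet normal 1.0000 0.0000 0.0000
    outer loop
      vertex 3.000 7.000 0.000
      vertex 3.000 18.000 0.000
      vertex 3.000 18.000 9.000
    endloop
  endfacet
  facet normal 1.0000 0.0000 0.0000
    outer loop
      vertex 3.000 7.000 0.000
      vertex 3.000 18.000 9.000
      vertex 3.000 7.000 9.000
    endloop
  endfacet
  facet normal 0.0000 1.0000 0.0000
    outer loop
      vertex 3.000 18.000 0.000
      vertex 0.000 18.000 0.000
      vertex 0.000 18.000 9.000
    endloop
  endfacet
  facet normal 0.0000 1.0000 0.0000
    outer loop
      vertex 3.000 18.000 0.000
      vertex 0.000 18.000 9.000
      vertex 3.000 18.000 9.000
    endloop
  endfacet
  facet normal -1.0000 0.0000 0.0000
    outer loop
      vertex 0.000 18.000 0.000
      vertex 0.000 0.000 0.000
      vertex 0.000 0.000 9.000
    endloop
  endfacet
  facet normal -1.0000 0.0000 0.0000
    outer loop
      vertex 0.000 18.000 0.000
      vertex 0.000 0.000 9.000
      vertex 0.000 18.000 9.000
    endloop
  endfacet
endsolid part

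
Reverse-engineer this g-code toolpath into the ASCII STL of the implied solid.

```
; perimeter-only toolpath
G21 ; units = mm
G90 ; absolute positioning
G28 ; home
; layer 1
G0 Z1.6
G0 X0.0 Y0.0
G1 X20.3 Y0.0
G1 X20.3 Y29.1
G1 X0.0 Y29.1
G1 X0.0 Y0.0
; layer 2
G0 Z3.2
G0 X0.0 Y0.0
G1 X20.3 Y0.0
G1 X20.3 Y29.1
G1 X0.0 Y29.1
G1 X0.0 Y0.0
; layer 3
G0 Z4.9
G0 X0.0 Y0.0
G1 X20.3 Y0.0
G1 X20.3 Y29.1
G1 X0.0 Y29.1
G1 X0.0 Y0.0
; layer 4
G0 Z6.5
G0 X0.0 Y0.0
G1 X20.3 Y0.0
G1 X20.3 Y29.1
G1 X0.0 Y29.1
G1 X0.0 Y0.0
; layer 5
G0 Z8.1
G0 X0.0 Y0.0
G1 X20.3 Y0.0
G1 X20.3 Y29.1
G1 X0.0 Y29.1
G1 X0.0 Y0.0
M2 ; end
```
solid part
  facet normal 0.0000 0.0000 -1.0000
    outer loop
      vertex 20.3 29.1 0.0
      vertex 20.3 0.0 0.0
      vertex 0.0 0.0 0.0
    endloop
  endfacet
  facet normal 0.0000 0.0000 -1.0000
    outer loop
      vertex 0.0 29.1 0.0
      vertex 20.3 29.1 0.0
      vertex 0.0 0.0 0.0
    endloop
  endfacet
  facet normal 0.0000 0.0000 1.0000
    outer loop
      vertex 0.0 0.0 8.1
      vertex 20.3 0.0 8.1
      vertex 20.3 29.1 8.1
    endloop
  endfacet
  facet normal 0.0000 0.0000 1.0000
    outer loop
      vertex 0.0 0.0 8.1
      vertex 20.3 29.1 8.1
      vertex 0.0 29.1 8.1
    endloop
  endfacet
  facet normal 0.0000 -1.0000 0.0000
    outer loop
      vertex 0.0 0.0 0.0
      vertex 20.3 0.0 0.0
      vertex 20.3 0.0 8.1
    endloop
  endfacet
  facet normal 0.0000 -1.0000 0.0000
    outer loop
      vertex 0.0 0.0 0.0
      vertex 20.3 0.0 8.1
      vertex 0.0 0.0 8.1
    endloop
  endfacet
  facet normal 0.0000 1.0000 0.0000
    outer loop
      vertex 20.3 29.1 8.1
      vertex 20.3 29.1 0.0
      vertex 0.0 29.1 0.0
    endloop
  endfacet
  facet normal 0.0000 1.0000 0.0000
    outer loop
      vertex 0.0 29.1 8.1
      vertex 20.3 29.1 8.1
      vertex 0.0 29.1 0.0
    endloop
  endfacet
  facet normal -1.0000 0.0000 0.0000
    outer loop
      vertex 0.0 29.1 8.1
      vertex 0.0 29.1 0.0
      vertex 0.0 0.0 0.0
    endloop
  endfacet
  facet normal -1.0000 0.0000 0.0000
    outer loop
      vertex 0.0 0.0 8.1
      vertex 0.0 29.1 8.1
      vertex 0.0 0.0 0.0
    endloop
  endfacet
  facet normal 1.0000 0.0000 0.0000
    outer loop
      vertex 20.3 0.0 0.0
      vertex 20.3 29.1 0.0
      vertex 20.3 29.1 8.1
    endloop
  endfacet
  facet normal 1.0000 0.0000 0.0000
    outer loop
      vertex 20.3 0.0 0.0
      vertex 20.3 29.1 8.1
      vertex 20.3 0.0 8.1
    endloop
  endfacet
endsolid part

The G0 Z moves step by Δz≈1.6 mm. Every layer's G1 loop is the same polygon, so the solid is a straight extrusion of it from z=0 to z≈8.1. Closing with flat bottom and top caps and triangulating gives 12 facets — a rectangular box, roughly 20.3 × 29.1 mm footprint and 8.1 mm tall.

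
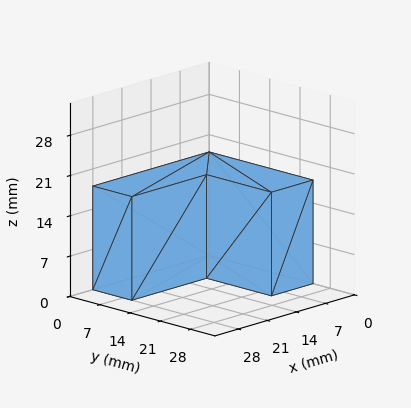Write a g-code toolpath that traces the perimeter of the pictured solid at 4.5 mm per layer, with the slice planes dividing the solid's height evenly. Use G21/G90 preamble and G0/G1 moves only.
Reading the render: the shape is an L-shaped prism: outer 28 × 24 mm, arm thicknesses ≈ 9 mm (horizontal) and 10 mm (vertical), extruded 18 mm in z (dimensions read to the nearest mm from the axis ticks). For the g-code, the solid's height is divided into equal slices at the stated Δz and each level perimeter traced with G1 moves after a G0 lift.

; perimeter-only toolpath
G21 ; units = mm
G90 ; absolute positioning
G28 ; home
; layer 1
G0 Z4.5
G0 X0.0 Y0.0
G1 X28.0 Y0.0
G1 X28.0 Y9.0
G1 X10.0 Y9.0
G1 X10.0 Y24.0
G1 X0.0 Y24.0
G1 X0.0 Y0.0
; layer 2
G0 Z9.0
G0 X0.0 Y0.0
G1 X28.0 Y0.0
G1 X28.0 Y9.0
G1 X10.0 Y9.0
G1 X10.0 Y24.0
G1 X0.0 Y24.0
G1 X0.0 Y0.0
; layer 3
G0 Z13.5
G0 X0.0 Y0.0
G1 X28.0 Y0.0
G1 X28.0 Y9.0
G1 X10.0 Y9.0
G1 X10.0 Y24.0
G1 X0.0 Y24.0
G1 X0.0 Y0.0
; layer 4
G0 Z18.0
G0 X0.0 Y0.0
G1 X28.0 Y0.0
G1 X28.0 Y9.0
G1 X10.0 Y9.0
G1 X10.0 Y24.0
G1 X0.0 Y24.0
G1 X0.0 Y0.0
M2 ; end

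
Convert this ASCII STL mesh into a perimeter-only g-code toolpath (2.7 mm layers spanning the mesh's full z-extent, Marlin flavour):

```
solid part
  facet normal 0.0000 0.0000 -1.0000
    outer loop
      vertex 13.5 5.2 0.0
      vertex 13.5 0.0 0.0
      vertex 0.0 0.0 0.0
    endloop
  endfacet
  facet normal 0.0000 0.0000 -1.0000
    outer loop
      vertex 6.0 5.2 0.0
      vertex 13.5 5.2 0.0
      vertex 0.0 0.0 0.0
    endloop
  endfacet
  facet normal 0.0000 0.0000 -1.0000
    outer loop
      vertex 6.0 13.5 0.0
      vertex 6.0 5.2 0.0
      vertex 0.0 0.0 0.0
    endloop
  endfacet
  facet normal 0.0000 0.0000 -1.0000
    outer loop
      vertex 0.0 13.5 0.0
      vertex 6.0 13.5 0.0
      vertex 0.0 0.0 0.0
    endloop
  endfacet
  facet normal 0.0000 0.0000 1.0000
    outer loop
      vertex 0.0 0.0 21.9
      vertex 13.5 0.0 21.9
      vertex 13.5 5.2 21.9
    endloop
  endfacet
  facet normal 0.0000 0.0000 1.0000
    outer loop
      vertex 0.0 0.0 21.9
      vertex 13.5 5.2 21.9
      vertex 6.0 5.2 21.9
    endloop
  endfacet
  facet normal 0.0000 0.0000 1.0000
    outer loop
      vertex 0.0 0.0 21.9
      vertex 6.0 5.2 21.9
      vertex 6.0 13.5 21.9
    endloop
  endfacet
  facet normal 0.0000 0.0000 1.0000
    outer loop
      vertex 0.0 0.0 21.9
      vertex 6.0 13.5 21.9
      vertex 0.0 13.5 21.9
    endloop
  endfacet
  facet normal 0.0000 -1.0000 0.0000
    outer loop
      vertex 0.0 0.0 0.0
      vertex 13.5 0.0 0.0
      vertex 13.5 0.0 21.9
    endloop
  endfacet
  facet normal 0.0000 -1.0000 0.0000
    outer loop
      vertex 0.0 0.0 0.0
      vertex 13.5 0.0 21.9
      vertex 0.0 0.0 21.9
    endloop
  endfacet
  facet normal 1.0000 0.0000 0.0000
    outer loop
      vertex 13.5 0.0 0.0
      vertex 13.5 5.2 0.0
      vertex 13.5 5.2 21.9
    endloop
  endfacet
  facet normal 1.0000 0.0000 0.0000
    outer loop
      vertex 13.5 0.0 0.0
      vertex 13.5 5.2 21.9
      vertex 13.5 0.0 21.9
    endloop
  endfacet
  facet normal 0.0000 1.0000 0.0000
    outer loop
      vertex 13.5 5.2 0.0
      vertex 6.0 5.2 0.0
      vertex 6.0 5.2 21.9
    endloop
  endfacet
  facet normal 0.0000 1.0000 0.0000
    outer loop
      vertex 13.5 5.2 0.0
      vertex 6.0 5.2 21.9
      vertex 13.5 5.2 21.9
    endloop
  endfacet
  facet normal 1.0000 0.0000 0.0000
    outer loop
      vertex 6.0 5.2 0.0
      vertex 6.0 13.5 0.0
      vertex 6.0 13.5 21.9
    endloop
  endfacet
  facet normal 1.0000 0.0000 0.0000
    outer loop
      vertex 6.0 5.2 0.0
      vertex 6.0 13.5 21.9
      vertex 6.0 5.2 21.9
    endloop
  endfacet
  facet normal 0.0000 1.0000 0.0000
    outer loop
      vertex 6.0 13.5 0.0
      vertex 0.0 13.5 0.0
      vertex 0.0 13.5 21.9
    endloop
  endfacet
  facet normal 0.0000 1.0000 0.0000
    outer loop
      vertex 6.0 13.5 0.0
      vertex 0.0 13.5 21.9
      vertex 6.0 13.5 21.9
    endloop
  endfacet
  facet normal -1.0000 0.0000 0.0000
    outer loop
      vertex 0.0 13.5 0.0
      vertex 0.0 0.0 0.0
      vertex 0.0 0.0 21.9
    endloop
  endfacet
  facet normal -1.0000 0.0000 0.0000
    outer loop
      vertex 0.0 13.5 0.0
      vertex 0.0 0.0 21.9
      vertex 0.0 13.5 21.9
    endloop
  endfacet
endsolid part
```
; perimeter-only toolpath
G21 ; units = mm
G90 ; absolute positioning
G28 ; home
; layer 1
G0 Z2.7
G0 X0.0 Y0.0
G1 X13.5 Y0.0
G1 X13.5 Y5.2
G1 X6.0 Y5.2
G1 X6.0 Y13.5
G1 X0.0 Y13.5
G1 X0.0 Y0.0
; layer 2
G0 Z5.5
G0 X0.0 Y0.0
G1 X13.5 Y0.0
G1 X13.5 Y5.2
G1 X6.0 Y5.2
G1 X6.0 Y13.5
G1 X0.0 Y13.5
G1 X0.0 Y0.0
; layer 3
G0 Z8.2
G0 X0.0 Y0.0
G1 X13.5 Y0.0
G1 X13.5 Y5.2
G1 X6.0 Y5.2
G1 X6.0 Y13.5
G1 X0.0 Y13.5
G1 X0.0 Y0.0
; layer 4
G0 Z10.9
G0 X0.0 Y0.0
G1 X13.5 Y0.0
G1 X13.5 Y5.2
G1 X6.0 Y5.2
G1 X6.0 Y13.5
G1 X0.0 Y13.5
G1 X0.0 Y0.0
; layer 5
G0 Z13.7
G0 X0.0 Y0.0
G1 X13.5 Y0.0
G1 X13.5 Y5.2
G1 X6.0 Y5.2
G1 X6.0 Y13.5
G1 X0.0 Y13.5
G1 X0.0 Y0.0
; layer 6
G0 Z16.4
G0 X0.0 Y0.0
G1 X13.5 Y0.0
G1 X13.5 Y5.2
G1 X6.0 Y5.2
G1 X6.0 Y13.5
G1 X0.0 Y13.5
G1 X0.0 Y0.0
; layer 7
G0 Z19.2
G0 X0.0 Y0.0
G1 X13.5 Y0.0
G1 X13.5 Y5.2
G1 X6.0 Y5.2
G1 X6.0 Y13.5
G1 X0.0 Y13.5
G1 X0.0 Y0.0
; layer 8
G0 Z21.9
G0 X0.0 Y0.0
G1 X13.5 Y0.0
G1 X13.5 Y5.2
G1 X6.0 Y5.2
G1 X6.0 Y13.5
G1 X0.0 Y13.5
G1 X0.0 Y0.0
M2 ; end

The solid is an L-shaped prism: outer 13.5 × 13.5 mm, arm thicknesses ≈ 5.2 mm (horizontal) and 6 mm (vertical), extruded 21.9 mm in z. Slicing at Δz = 2.7 mm — 8 equal slices spanning the solid's height, so layer i sits at z = i·h/8 — gives 8 non-empty perimeters. Each is a 6-segment closed polygon; G0 lifts to the layer z and rapids to the start vertex, then G1 traces the edges.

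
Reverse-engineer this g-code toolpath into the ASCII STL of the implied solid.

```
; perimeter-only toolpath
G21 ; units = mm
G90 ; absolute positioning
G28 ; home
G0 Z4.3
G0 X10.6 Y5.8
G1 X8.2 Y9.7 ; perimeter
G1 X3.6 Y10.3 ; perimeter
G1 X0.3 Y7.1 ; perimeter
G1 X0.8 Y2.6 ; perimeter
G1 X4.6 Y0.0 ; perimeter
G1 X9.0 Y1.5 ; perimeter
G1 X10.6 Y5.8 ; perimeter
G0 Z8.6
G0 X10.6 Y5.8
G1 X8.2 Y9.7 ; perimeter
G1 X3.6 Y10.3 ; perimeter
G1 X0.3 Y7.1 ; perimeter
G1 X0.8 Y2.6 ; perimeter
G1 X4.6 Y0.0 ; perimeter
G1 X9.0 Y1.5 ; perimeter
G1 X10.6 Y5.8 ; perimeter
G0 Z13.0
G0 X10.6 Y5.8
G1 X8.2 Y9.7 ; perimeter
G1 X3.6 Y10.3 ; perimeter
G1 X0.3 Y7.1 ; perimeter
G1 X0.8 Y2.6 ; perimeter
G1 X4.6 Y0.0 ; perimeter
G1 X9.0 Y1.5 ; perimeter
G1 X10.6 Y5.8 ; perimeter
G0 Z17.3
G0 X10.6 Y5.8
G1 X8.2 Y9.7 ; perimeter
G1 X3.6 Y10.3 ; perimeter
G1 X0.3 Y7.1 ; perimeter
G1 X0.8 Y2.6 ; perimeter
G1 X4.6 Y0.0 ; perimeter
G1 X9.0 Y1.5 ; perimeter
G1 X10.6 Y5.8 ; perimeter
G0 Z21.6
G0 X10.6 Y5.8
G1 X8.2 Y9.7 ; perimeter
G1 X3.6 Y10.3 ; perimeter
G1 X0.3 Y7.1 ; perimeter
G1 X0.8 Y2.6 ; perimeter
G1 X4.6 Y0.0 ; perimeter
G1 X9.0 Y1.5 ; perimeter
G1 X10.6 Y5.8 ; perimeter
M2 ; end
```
solid part
  facet normal 0.0000 0.0000 -1.0000
    outer loop
      vertex 3.6 10.3 0.0
      vertex 8.2 9.7 0.0
      vertex 10.6 5.8 0.0
    endloop
  endfacet
  facet normal 0.0000 0.0000 -1.0000
    outer loop
      vertex 0.3 7.1 0.0
      vertex 3.6 10.3 0.0
      vertex 10.6 5.8 0.0
    endloop
  endfacet
  facet normal 0.0000 0.0000 -1.0000
    outer loop
      vertex 0.8 2.6 0.0
      vertex 0.3 7.1 0.0
      vertex 10.6 5.8 0.0
    endloop
  endfacet
  facet normal 0.0000 0.0000 -1.0000
    outer loop
      vertex 4.6 0.0 0.0
      vertex 0.8 2.6 0.0
      vertex 10.6 5.8 0.0
    endloop
  endfacet
  facet normal 0.0000 0.0000 -1.0000
    outer loop
      vertex 9.0 1.5 0.0
      vertex 4.6 0.0 0.0
      vertex 10.6 5.8 0.0
    endloop
  endfacet
  facet normal 0.0000 0.0000 1.0000
    outer loop
      vertex 10.6 5.8 21.6
      vertex 8.2 9.7 21.6
      vertex 3.6 10.3 21.6
    endloop
  endfacet
  facet normal 0.0000 0.0000 1.0000
    outer loop
      vertex 10.6 5.8 21.6
      vertex 3.6 10.3 21.6
      vertex 0.3 7.1 21.6
    endloop
  endfacet
  facet normal 0.0000 0.0000 1.0000
    outer loop
      vertex 10.6 5.8 21.6
      vertex 0.3 7.1 21.6
      vertex 0.8 2.6 21.6
    endloop
  endfacet
  facet normal 0.0000 0.0000 1.0000
    outer loop
      vertex 10.6 5.8 21.6
      vertex 0.8 2.6 21.6
      vertex 4.6 0.0 21.6
    endloop
  endfacet
  facet normal 0.0000 0.0000 1.0000
    outer loop
      vertex 10.6 5.8 21.6
      vertex 4.6 0.0 21.6
      vertex 9.0 1.5 21.6
    endloop
  endfacet
  facet normal 0.8517 0.5241 0.0000
    outer loop
      vertex 10.6 5.8 0.0
      vertex 8.2 9.7 0.0
      vertex 8.2 9.7 21.6
    endloop
  endfacet
  facet normal 0.8517 0.5241 0.0000
    outer loop
      vertex 10.6 5.8 0.0
      vertex 8.2 9.7 21.6
      vertex 10.6 5.8 21.6
    endloop
  endfacet
  facet normal 0.1293 0.9916 0.0000
    outer loop
      vertex 8.2 9.7 0.0
      vertex 3.6 10.3 0.0
      vertex 3.6 10.3 21.6
    endloop
  endfacet
  facet normal 0.1293 0.9916 0.0000
    outer loop
      vertex 8.2 9.7 0.0
      vertex 3.6 10.3 21.6
      vertex 8.2 9.7 21.6
    endloop
  endfacet
  facet normal -0.6961 0.7179 0.0000
    outer loop
      vertex 3.6 10.3 0.0
      vertex 0.3 7.1 0.0
      vertex 0.3 7.1 21.6
    endloop
  endfacet
  facet normal -0.6961 0.7179 0.0000
    outer loop
      vertex 3.6 10.3 0.0
      vertex 0.3 7.1 21.6
      vertex 3.6 10.3 21.6
    endloop
  endfacet
  facet normal -0.9939 -0.1104 0.0000
    outer loop
      vertex 0.3 7.1 0.0
      vertex 0.8 2.6 0.0
      vertex 0.8 2.6 21.6
    endloop
  endfacet
  facet normal -0.9939 -0.1104 0.0000
    outer loop
      vertex 0.3 7.1 0.0
      vertex 0.8 2.6 21.6
      vertex 0.3 7.1 21.6
    endloop
  endfacet
  facet normal -0.5647 -0.8253 0.0000
    outer loop
      vertex 0.8 2.6 0.0
      vertex 4.6 0.0 0.0
      vertex 4.6 0.0 21.6
    endloop
  endfacet
  facet normal -0.5647 -0.8253 0.0000
    outer loop
      vertex 0.8 2.6 0.0
      vertex 4.6 0.0 21.6
      vertex 0.8 2.6 21.6
    endloop
  endfacet
  facet normal 0.3227 -0.9465 0.0000
    outer loop
      vertex 4.6 0.0 0.0
      vertex 9.0 1.5 0.0
      vertex 9.0 1.5 21.6
    endloop
  endfacet
  facet normal 0.3227 -0.9465 0.0000
    outer loop
      vertex 4.6 0.0 0.0
      vertex 9.0 1.5 21.6
      vertex 4.6 0.0 21.6
    endloop
  endfacet
  facet normal 0.9372 -0.3487 0.0000
    outer loop
      vertex 9.0 1.5 0.0
      vertex 10.6 5.8 0.0
      vertex 10.6 5.8 21.6
    endloop
  endfacet
  facet normal 0.9372 -0.3487 0.0000
    outer loop
      vertex 9.0 1.5 0.0
      vertex 10.6 5.8 21.6
      vertex 9.0 1.5 21.6
    endloop
  endfacet
endsolid part

The G0 Z moves step by Δz≈4.3 mm. Every layer's G1 loop is the same polygon, so the solid is a straight extrusion of it from z=0 to z≈21.6. Closing with flat bottom and top caps and triangulating gives 24 facets — a regular 7-sided prism (a cylinder approximated with 7 flat sides), circumscribed radius ≈ 5.3 mm, height ≈ 21.6 mm.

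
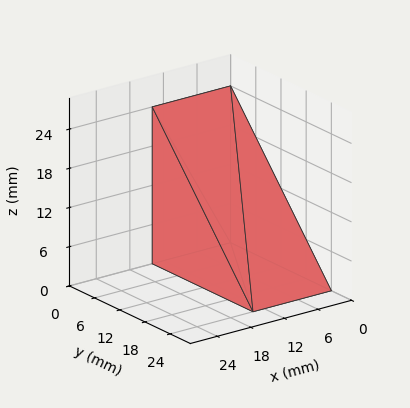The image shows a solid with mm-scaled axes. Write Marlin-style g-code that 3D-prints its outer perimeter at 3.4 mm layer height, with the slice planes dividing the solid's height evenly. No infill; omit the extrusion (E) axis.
Reading the render: the shape is a wedge (ramp): 14 × 24 mm base, rising to 24 mm along the y=0 edge and sloping linearly to z=0 at y=24 (dimensions read to the nearest mm from the axis ticks). For the g-code, the solid's height is divided into equal slices at the stated Δz and each level perimeter traced with G1 moves after a G0 lift.

; perimeter-only toolpath
G21 ; units = mm
G90 ; absolute positioning
G28 ; home
; layer 1
G0 Z3.4
G0 X0.0 Y0.0
G1 X14.0 Y0.0
G1 X14.0 Y20.6
G1 X0.0 Y20.6
G1 X0.0 Y0.0
; layer 2
G0 Z6.9
G0 X0.0 Y0.0
G1 X14.0 Y0.0
G1 X14.0 Y17.1
G1 X0.0 Y17.1
G1 X0.0 Y0.0
; layer 3
G0 Z10.3
G0 X0.0 Y0.0
G1 X14.0 Y0.0
G1 X14.0 Y13.7
G1 X0.0 Y13.7
G1 X0.0 Y0.0
; layer 4
G0 Z13.7
G0 X0.0 Y0.0
G1 X14.0 Y0.0
G1 X14.0 Y10.3
G1 X0.0 Y10.3
G1 X0.0 Y0.0
; layer 5
G0 Z17.1
G0 X0.0 Y0.0
G1 X14.0 Y0.0
G1 X14.0 Y6.9
G1 X0.0 Y6.9
G1 X0.0 Y0.0
; layer 6
G0 Z20.6
G0 X0.0 Y0.0
G1 X14.0 Y0.0
G1 X14.0 Y3.4
G1 X0.0 Y3.4
G1 X0.0 Y0.0
M2 ; end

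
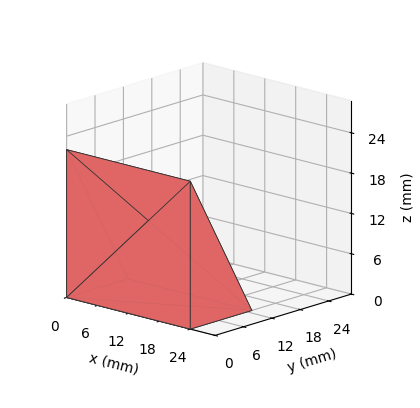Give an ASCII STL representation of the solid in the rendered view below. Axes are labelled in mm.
Reading the render: the shape is a wedge (ramp): 24 × 13 mm base, rising to 22 mm along the y=0 edge and sloping linearly to z=0 at y=13 (dimensions read to the nearest mm from the axis ticks). For the STL, each face is triangulated and given an outward normal.

solid part
  facet normal 0.0000 0.0000 -1.0000
    outer loop
      vertex 24.0 13.0 0.0
      vertex 24.0 0.0 0.0
      vertex 0.0 0.0 0.0
    endloop
  endfacet
  facet normal 0.0000 0.0000 -1.0000
    outer loop
      vertex 0.0 13.0 0.0
      vertex 24.0 13.0 0.0
      vertex 0.0 0.0 0.0
    endloop
  endfacet
  facet normal 0.0000 -1.0000 0.0000
    outer loop
      vertex 0.0 0.0 0.0
      vertex 24.0 0.0 0.0
      vertex 24.0 0.0 22.0
    endloop
  endfacet
  facet normal 0.0000 -1.0000 0.0000
    outer loop
      vertex 0.0 0.0 0.0
      vertex 24.0 0.0 22.0
      vertex 0.0 0.0 22.0
    endloop
  endfacet
  facet normal 0.0000 0.8609 0.5087
    outer loop
      vertex 0.0 0.0 22.0
      vertex 24.0 0.0 22.0
      vertex 24.0 13.0 0.0
    endloop
  endfacet
  facet normal 0.0000 0.8609 0.5087
    outer loop
      vertex 0.0 0.0 22.0
      vertex 24.0 13.0 0.0
      vertex 0.0 13.0 0.0
    endloop
  endfacet
  facet normal -1.0000 0.0000 0.0000
    outer loop
      vertex 0.0 0.0 22.0
      vertex 0.0 13.0 0.0
      vertex 0.0 0.0 0.0
    endloop
  endfacet
  facet normal 1.0000 0.0000 0.0000
    outer loop
      vertex 24.0 0.0 0.0
      vertex 24.0 13.0 0.0
      vertex 24.0 0.0 22.0
    endloop
  endfacet
endsolid part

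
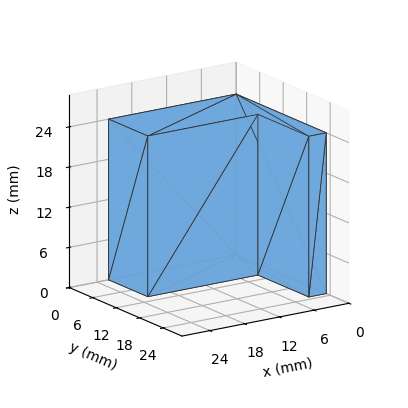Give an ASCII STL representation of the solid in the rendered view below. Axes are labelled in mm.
Reading the render: the shape is an L-shaped prism: outer 22 × 23 mm, arm thicknesses ≈ 10 mm (horizontal) and 3 mm (vertical), extruded 24 mm in z (dimensions read to the nearest mm from the axis ticks). For the STL, each face is triangulated and given an outward normal.

solid part
  facet normal 0.0000 0.0000 -1.0000
    outer loop
      vertex 22.0 10.0 0.0
      vertex 22.0 0.0 0.0
      vertex 0.0 0.0 0.0
    endloop
  endfacet
  facet normal 0.0000 0.0000 -1.0000
    outer loop
      vertex 3.0 10.0 0.0
      vertex 22.0 10.0 0.0
      vertex 0.0 0.0 0.0
    endloop
  endfacet
  facet normal 0.0000 0.0000 -1.0000
    outer loop
      vertex 3.0 23.0 0.0
      vertex 3.0 10.0 0.0
      vertex 0.0 0.0 0.0
    endloop
  endfacet
  facet normal 0.0000 0.0000 -1.0000
    outer loop
      vertex 0.0 23.0 0.0
      vertex 3.0 23.0 0.0
      vertex 0.0 0.0 0.0
    endloop
  endfacet
  facet normal 0.0000 0.0000 1.0000
    outer loop
      vertex 0.0 0.0 24.0
      vertex 22.0 0.0 24.0
      vertex 22.0 10.0 24.0
    endloop
  endfacet
  facet normal 0.0000 0.0000 1.0000
    outer loop
      vertex 0.0 0.0 24.0
      vertex 22.0 10.0 24.0
      vertex 3.0 10.0 24.0
    endloop
  endfacet
  facet normal 0.0000 0.0000 1.0000
    outer loop
      vertex 0.0 0.0 24.0
      vertex 3.0 10.0 24.0
      vertex 3.0 23.0 24.0
    endloop
  endfacet
  facet normal 0.0000 0.0000 1.0000
    outer loop
      vertex 0.0 0.0 24.0
      vertex 3.0 23.0 24.0
      vertex 0.0 23.0 24.0
    endloop
  endfacet
  facet normal 0.0000 -1.0000 0.0000
    outer loop
      vertex 0.0 0.0 0.0
      vertex 22.0 0.0 0.0
      vertex 22.0 0.0 24.0
    endloop
  endfacet
  facet normal 0.0000 -1.0000 0.0000
    outer loop
      vertex 0.0 0.0 0.0
      vertex 22.0 0.0 24.0
      vertex 0.0 0.0 24.0
    endloop
  endfacet
  facet normal 1.0000 0.0000 0.0000
    outer loop
      vertex 22.0 0.0 0.0
      vertex 22.0 10.0 0.0
      vertex 22.0 10.0 24.0
    endloop
  endfacet
  facet normal 1.0000 0.0000 0.0000
    outer loop
      vertex 22.0 0.0 0.0
      vertex 22.0 10.0 24.0
      vertex 22.0 0.0 24.0
    endloop
  endfacet
  facet normal 0.0000 1.0000 0.0000
    outer loop
      vertex 22.0 10.0 0.0
      vertex 3.0 10.0 0.0
      vertex 3.0 10.0 24.0
    endloop
  endfacet
  facet normal 0.0000 1.0000 0.0000
    outer loop
      vertex 22.0 10.0 0.0
      vertex 3.0 10.0 24.0
      vertex 22.0 10.0 24.0
    endloop
  endfacet
  facet normal 1.0000 0.0000 0.0000
    outer loop
      vertex 3.0 10.0 0.0
      vertex 3.0 23.0 0.0
      vertex 3.0 23.0 24.0
    endloop
  endfacet
  facet normal 1.0000 0.0000 0.0000
    outer loop
      vertex 3.0 10.0 0.0
      vertex 3.0 23.0 24.0
      vertex 3.0 10.0 24.0
    endloop
  endfacet
  facet normal 0.0000 1.0000 0.0000
    outer loop
      vertex 3.0 23.0 0.0
      vertex 0.0 23.0 0.0
      vertex 0.0 23.0 24.0
    endloop
  endfacet
  facet normal 0.0000 1.0000 0.0000
    outer loop
      vertex 3.0 23.0 0.0
      vertex 0.0 23.0 24.0
      vertex 3.0 23.0 24.0
    endloop
  endfacet
  facet normal -1.0000 0.0000 0.0000
    outer loop
      vertex 0.0 23.0 0.0
      vertex 0.0 0.0 0.0
      vertex 0.0 0.0 24.0
    endloop
  endfacet
  facet normal -1.0000 0.0000 0.0000
    outer loop
      vertex 0.0 23.0 0.0
      vertex 0.0 0.0 24.0
      vertex 0.0 23.0 24.0
    endloop
  endfacet
endsolid part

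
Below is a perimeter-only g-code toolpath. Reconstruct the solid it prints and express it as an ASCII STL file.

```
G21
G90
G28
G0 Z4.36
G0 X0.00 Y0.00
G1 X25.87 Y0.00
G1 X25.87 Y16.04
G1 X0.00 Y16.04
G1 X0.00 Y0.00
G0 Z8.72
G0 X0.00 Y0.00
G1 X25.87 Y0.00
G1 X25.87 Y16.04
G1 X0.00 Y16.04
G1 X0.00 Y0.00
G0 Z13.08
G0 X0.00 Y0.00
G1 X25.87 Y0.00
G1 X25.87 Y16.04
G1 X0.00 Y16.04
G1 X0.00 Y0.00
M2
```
solid part
  facet normal 0.0000 0.0000 -1.0000
    outer loop
      vertex 25.87 16.04 0.00
      vertex 25.87 0.00 0.00
      vertex 0.00 0.00 0.00
    endloop
  endfacet
  facet normal 0.0000 0.0000 -1.0000
    outer loop
      vertex 0.00 16.04 0.00
      vertex 25.87 16.04 0.00
      vertex 0.00 0.00 0.00
    endloop
  endfacet
  facet normal 0.0000 0.0000 1.0000
    outer loop
      vertex 0.00 0.00 13.08
      vertex 25.87 0.00 13.08
      vertex 25.87 16.04 13.08
    endloop
  endfacet
  facet normal 0.0000 0.0000 1.0000
    outer loop
      vertex 0.00 0.00 13.08
      vertex 25.87 16.04 13.08
      vertex 0.00 16.04 13.08
    endloop
  endfacet
  facet normal 0.0000 -1.0000 0.0000
    outer loop
      vertex 0.00 0.00 0.00
      vertex 25.87 0.00 0.00
      vertex 25.87 0.00 13.08
    endloop
  endfacet
  facet normal 0.0000 -1.0000 0.0000
    outer loop
      vertex 0.00 0.00 0.00
      vertex 25.87 0.00 13.08
      vertex 0.00 0.00 13.08
    endloop
  endfacet
  facet normal 0.0000 1.0000 0.0000
    outer loop
      vertex 25.87 16.04 13.08
      vertex 25.87 16.04 0.00
      vertex 0.00 16.04 0.00
    endloop
  endfacet
  facet normal 0.0000 1.0000 0.0000
    outer loop
      vertex 0.00 16.04 13.08
      vertex 25.87 16.04 13.08
      vertex 0.00 16.04 0.00
    endloop
  endfacet
  facet normal -1.0000 0.0000 0.0000
    outer loop
      vertex 0.00 16.04 13.08
      vertex 0.00 16.04 0.00
      vertex 0.00 0.00 0.00
    endloop
  endfacet
  facet normal -1.0000 0.0000 0.0000
    outer loop
      vertex 0.00 0.00 13.08
      vertex 0.00 16.04 13.08
      vertex 0.00 0.00 0.00
    endloop
  endfacet
  facet normal 1.0000 0.0000 0.0000
    outer loop
      vertex 25.87 0.00 0.00
      vertex 25.87 16.04 0.00
      vertex 25.87 16.04 13.08
    endloop
  endfacet
  facet normal 1.0000 0.0000 0.0000
    outer loop
      vertex 25.87 0.00 0.00
      vertex 25.87 16.04 13.08
      vertex 25.87 0.00 13.08
    endloop
  endfacet
endsolid part

The G0 Z moves step by Δz≈4.36 mm. Every layer's G1 loop is the same polygon, so the solid is a straight extrusion of it from z=0 to z≈13.1. Closing with flat bottom and top caps and triangulating gives 12 facets — a rectangular box, roughly 25.9 × 16 mm footprint and 13.1 mm tall.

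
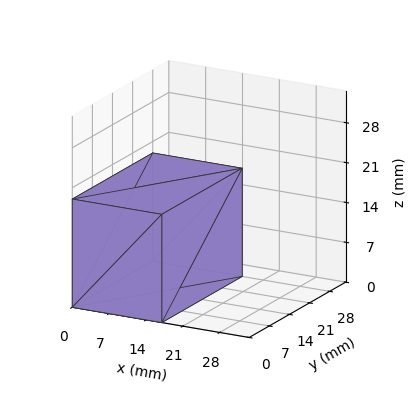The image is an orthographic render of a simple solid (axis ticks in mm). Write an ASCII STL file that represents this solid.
Reading the render: the shape is a rectangular box, roughly 17 × 28 mm footprint and 19 mm tall (dimensions read to the nearest mm from the axis ticks). For the STL, each face is triangulated and given an outward normal.

solid part
  facet normal 0.0000 0.0000 -1.0000
    outer loop
      vertex 17.000 28.000 0.000
      vertex 17.000 0.000 0.000
      vertex 0.000 0.000 0.000
    endloop
  endfacet
  facet normal 0.0000 0.0000 -1.0000
    outer loop
      vertex 0.000 28.000 0.000
      vertex 17.000 28.000 0.000
      vertex 0.000 0.000 0.000
    endloop
  endfacet
  facet normal 0.0000 0.0000 1.0000
    outer loop
      vertex 0.000 0.000 19.000
      vertex 17.000 0.000 19.000
      vertex 17.000 28.000 19.000
    endloop
  endfacet
  facet normal 0.0000 0.0000 1.0000
    outer loop
      vertex 0.000 0.000 19.000
      vertex 17.000 28.000 19.000
      vertex 0.000 28.000 19.000
    endloop
  endfacet
  facet normal 0.0000 -1.0000 0.0000
    outer loop
      vertex 0.000 0.000 0.000
      vertex 17.000 0.000 0.000
      vertex 17.000 0.000 19.000
    endloop
  endfacet
  facet normal 0.0000 -1.0000 0.0000
    outer loop
      vertex 0.000 0.000 0.000
      vertex 17.000 0.000 19.000
      vertex 0.000 0.000 19.000
    endloop
  endfacet
  facet normal 0.0000 1.0000 0.0000
    outer loop
      vertex 17.000 28.000 19.000
      vertex 17.000 28.000 0.000
      vertex 0.000 28.000 0.000
    endloop
  endfacet
  facet normal 0.0000 1.0000 0.0000
    outer loop
      vertex 0.000 28.000 19.000
      vertex 17.000 28.000 19.000
      vertex 0.000 28.000 0.000
    endloop
  endfacet
  facet normal -1.0000 0.0000 0.0000
    outer loop
      vertex 0.000 28.000 19.000
      vertex 0.000 28.000 0.000
      vertex 0.000 0.000 0.000
    endloop
  endfacet
  facet normal -1.0000 0.0000 0.0000
    outer loop
      vertex 0.000 0.000 19.000
      vertex 0.000 28.000 19.000
      vertex 0.000 0.000 0.000
    endloop
  endfacet
  facet normal 1.0000 0.0000 0.0000
    outer loop
      vertex 17.000 0.000 0.000
      vertex 17.000 28.000 0.000
      vertex 17.000 28.000 19.000
    endloop
  endfacet
  facet normal 1.0000 0.0000 0.0000
    outer loop
      vertex 17.000 0.000 0.000
      vertex 17.000 28.000 19.000
      vertex 17.000 0.000 19.000
    endloop
  endfacet
endsolid part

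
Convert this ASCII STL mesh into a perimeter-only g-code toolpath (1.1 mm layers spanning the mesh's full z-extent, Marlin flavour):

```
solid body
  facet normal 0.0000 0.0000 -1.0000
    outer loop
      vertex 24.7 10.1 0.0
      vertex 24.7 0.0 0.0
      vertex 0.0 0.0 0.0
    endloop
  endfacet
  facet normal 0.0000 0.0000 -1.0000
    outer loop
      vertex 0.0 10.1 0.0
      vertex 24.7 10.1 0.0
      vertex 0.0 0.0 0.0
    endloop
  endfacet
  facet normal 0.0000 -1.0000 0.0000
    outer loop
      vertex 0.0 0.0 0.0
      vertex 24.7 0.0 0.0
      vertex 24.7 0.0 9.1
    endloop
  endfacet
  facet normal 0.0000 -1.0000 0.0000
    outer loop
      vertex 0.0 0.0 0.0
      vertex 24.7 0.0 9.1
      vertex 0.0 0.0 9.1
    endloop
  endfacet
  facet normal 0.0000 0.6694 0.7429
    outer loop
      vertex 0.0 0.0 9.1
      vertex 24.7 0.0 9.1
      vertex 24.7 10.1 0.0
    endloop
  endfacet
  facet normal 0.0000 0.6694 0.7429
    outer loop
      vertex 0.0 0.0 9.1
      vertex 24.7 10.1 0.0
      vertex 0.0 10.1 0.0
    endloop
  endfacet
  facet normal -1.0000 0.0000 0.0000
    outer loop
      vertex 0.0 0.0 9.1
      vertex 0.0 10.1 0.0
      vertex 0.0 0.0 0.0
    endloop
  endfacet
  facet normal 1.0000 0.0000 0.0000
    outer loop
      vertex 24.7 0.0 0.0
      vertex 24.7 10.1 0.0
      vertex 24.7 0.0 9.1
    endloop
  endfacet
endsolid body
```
; perimeter-only toolpath
G21 ; units = mm
G90 ; absolute positioning
G28 ; home
; layer 1
G0 Z1.1
G0 X0.0 Y0.0
G1 X24.7 Y0.0
G1 X24.7 Y8.8
G1 X0.0 Y8.8
G1 X0.0 Y0.0
; layer 2
G0 Z2.3
G0 X0.0 Y0.0
G1 X24.7 Y0.0
G1 X24.7 Y7.6
G1 X0.0 Y7.6
G1 X0.0 Y0.0
; layer 3
G0 Z3.4
G0 X0.0 Y0.0
G1 X24.7 Y0.0
G1 X24.7 Y6.3
G1 X0.0 Y6.3
G1 X0.0 Y0.0
; layer 4
G0 Z4.5
G0 X0.0 Y0.0
G1 X24.7 Y0.0
G1 X24.7 Y5.0
G1 X0.0 Y5.0
G1 X0.0 Y0.0
; layer 5
G0 Z5.7
G0 X0.0 Y0.0
G1 X24.7 Y0.0
G1 X24.7 Y3.8
G1 X0.0 Y3.8
G1 X0.0 Y0.0
; layer 6
G0 Z6.8
G0 X0.0 Y0.0
G1 X24.7 Y0.0
G1 X24.7 Y2.5
G1 X0.0 Y2.5
G1 X0.0 Y0.0
; layer 7
G0 Z8.0
G0 X0.0 Y0.0
G1 X24.7 Y0.0
G1 X24.7 Y1.3
G1 X0.0 Y1.3
G1 X0.0 Y0.0
M2 ; end

The solid is a wedge (ramp): 24.7 × 10.1 mm base, rising to 9.1 mm along the y=0 edge and sloping linearly to z=0 at y=10.1. Slicing at Δz = 1.1 mm — 8 equal slices spanning the solid's height, so layer i sits at z = i·h/8 — gives 7 non-empty perimeters. Each is a 4-segment closed polygon; G0 lifts to the layer z and rapids to the start vertex, then G1 traces the edges. The cross-section shrinks linearly with z (the slice at the apex is degenerate and omitted).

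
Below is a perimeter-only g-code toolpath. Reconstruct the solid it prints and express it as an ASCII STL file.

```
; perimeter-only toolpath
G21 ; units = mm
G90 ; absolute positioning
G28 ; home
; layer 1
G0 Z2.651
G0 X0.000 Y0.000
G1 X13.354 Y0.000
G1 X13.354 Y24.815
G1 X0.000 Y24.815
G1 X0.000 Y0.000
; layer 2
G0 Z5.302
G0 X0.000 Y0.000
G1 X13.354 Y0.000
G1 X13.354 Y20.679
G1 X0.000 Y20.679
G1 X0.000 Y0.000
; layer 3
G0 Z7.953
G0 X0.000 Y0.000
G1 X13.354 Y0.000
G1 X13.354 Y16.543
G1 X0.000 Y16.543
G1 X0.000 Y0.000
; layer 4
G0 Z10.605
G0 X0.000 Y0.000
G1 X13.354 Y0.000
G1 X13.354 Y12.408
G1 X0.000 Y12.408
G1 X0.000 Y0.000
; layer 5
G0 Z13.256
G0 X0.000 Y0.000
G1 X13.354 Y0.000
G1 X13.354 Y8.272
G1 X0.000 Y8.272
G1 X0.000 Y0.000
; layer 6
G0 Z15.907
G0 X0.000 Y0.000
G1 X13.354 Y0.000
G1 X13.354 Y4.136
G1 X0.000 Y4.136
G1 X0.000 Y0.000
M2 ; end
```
solid part
  facet normal 0.0000 0.0000 -1.0000
    outer loop
      vertex 13.354 28.951 0.000
      vertex 13.354 0.000 0.000
      vertex 0.000 0.000 0.000
    endloop
  endfacet
  facet normal 0.0000 0.0000 -1.0000
    outer loop
      vertex 0.000 28.951 0.000
      vertex 13.354 28.951 0.000
      vertex 0.000 0.000 0.000
    endloop
  endfacet
  facet normal 0.0000 -1.0000 0.0000
    outer loop
      vertex 0.000 0.000 0.000
      vertex 13.354 0.000 0.000
      vertex 13.354 0.000 18.558
    endloop
  endfacet
  facet normal 0.0000 -1.0000 0.0000
    outer loop
      vertex 0.000 0.000 0.000
      vertex 13.354 0.000 18.558
      vertex 0.000 0.000 18.558
    endloop
  endfacet
  facet normal 0.0000 0.5397 0.8419
    outer loop
      vertex 0.000 0.000 18.558
      vertex 13.354 0.000 18.558
      vertex 13.354 28.951 0.000
    endloop
  endfacet
  facet normal 0.0000 0.5397 0.8419
    outer loop
      vertex 0.000 0.000 18.558
      vertex 13.354 28.951 0.000
      vertex 0.000 28.951 0.000
    endloop
  endfacet
  facet normal -1.0000 0.0000 0.0000
    outer loop
      vertex 0.000 0.000 18.558
      vertex 0.000 28.951 0.000
      vertex 0.000 0.000 0.000
    endloop
  endfacet
  facet normal 1.0000 0.0000 0.0000
    outer loop
      vertex 13.354 0.000 0.000
      vertex 13.354 28.951 0.000
      vertex 13.354 0.000 18.558
    endloop
  endfacet
endsolid part

The G0 Z moves step by Δz≈2.651 mm. The G1 loops shrink linearly with z, so the solid tapers from its base footprint up to z≈18.6. Closing with a flat bottom cap and the tapered top and triangulating gives 8 facets — a wedge (ramp): 13.4 × 29 mm base, rising to 18.6 mm along the y=0 edge and sloping linearly to z=0 at y=29.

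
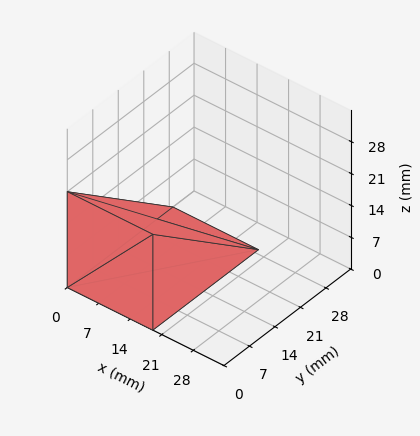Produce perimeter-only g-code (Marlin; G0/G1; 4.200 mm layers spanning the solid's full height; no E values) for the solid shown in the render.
Reading the render: the shape is a wedge (ramp): 19 × 29 mm base, rising to 21 mm along the y=0 edge and sloping linearly to z=0 at y=29 (dimensions read to the nearest mm from the axis ticks). For the g-code, the solid's height is divided into equal slices at the stated Δz and each level perimeter traced with G1 moves after a G0 lift.

; perimeter-only toolpath
G21 ; units = mm
G90 ; absolute positioning
G28 ; home
; layer 1
G0 Z4.200
G0 X0.000 Y0.000
G1 X19.000 Y0.000
G1 X19.000 Y23.200
G1 X0.000 Y23.200
G1 X0.000 Y0.000
; layer 2
G0 Z8.400
G0 X0.000 Y0.000
G1 X19.000 Y0.000
G1 X19.000 Y17.400
G1 X0.000 Y17.400
G1 X0.000 Y0.000
; layer 3
G0 Z12.600
G0 X0.000 Y0.000
G1 X19.000 Y0.000
G1 X19.000 Y11.600
G1 X0.000 Y11.600
G1 X0.000 Y0.000
; layer 4
G0 Z16.800
G0 X0.000 Y0.000
G1 X19.000 Y0.000
G1 X19.000 Y5.800
G1 X0.000 Y5.800
G1 X0.000 Y0.000
M2 ; end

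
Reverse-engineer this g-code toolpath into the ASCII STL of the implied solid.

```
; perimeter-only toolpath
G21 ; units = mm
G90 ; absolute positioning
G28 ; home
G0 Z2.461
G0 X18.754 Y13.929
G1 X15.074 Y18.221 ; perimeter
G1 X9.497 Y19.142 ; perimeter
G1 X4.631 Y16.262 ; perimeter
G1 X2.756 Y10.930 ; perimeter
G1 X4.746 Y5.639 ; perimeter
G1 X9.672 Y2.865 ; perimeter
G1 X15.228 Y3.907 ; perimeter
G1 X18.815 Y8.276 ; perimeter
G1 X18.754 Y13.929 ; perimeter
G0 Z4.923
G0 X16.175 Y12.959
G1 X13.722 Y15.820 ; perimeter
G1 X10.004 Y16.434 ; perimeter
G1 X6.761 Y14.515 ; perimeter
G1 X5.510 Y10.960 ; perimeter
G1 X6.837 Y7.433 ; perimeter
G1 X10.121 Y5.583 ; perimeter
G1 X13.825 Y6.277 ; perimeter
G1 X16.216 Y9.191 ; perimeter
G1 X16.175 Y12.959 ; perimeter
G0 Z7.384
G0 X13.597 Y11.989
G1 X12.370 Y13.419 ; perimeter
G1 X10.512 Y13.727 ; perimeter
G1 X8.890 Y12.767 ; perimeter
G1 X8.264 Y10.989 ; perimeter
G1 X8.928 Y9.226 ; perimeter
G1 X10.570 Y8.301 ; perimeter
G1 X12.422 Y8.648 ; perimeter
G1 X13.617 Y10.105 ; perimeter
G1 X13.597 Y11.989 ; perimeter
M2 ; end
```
solid part
  facet normal 0.0000 0.0000 -1.0000
    outer loop
      vertex 8.989 21.849 0.000
      vertex 16.425 20.621 0.000
      vertex 21.332 14.899 0.000
    endloop
  endfacet
  facet normal 0.0000 0.0000 -1.0000
    outer loop
      vertex 2.502 18.010 0.000
      vertex 8.989 21.849 0.000
      vertex 21.332 14.899 0.000
    endloop
  endfacet
  facet normal 0.0000 0.0000 -1.0000
    outer loop
      vertex 0.001 10.900 0.000
      vertex 2.502 18.010 0.000
      vertex 21.332 14.899 0.000
    endloop
  endfacet
  facet normal 0.0000 0.0000 -1.0000
    outer loop
      vertex 2.655 3.846 0.000
      vertex 0.001 10.900 0.000
      vertex 21.332 14.899 0.000
    endloop
  endfacet
  facet normal 0.0000 0.0000 -1.0000
    outer loop
      vertex 9.223 0.147 0.000
      vertex 2.655 3.846 0.000
      vertex 21.332 14.899 0.000
    endloop
  endfacet
  facet normal 0.0000 0.0000 -1.0000
    outer loop
      vertex 16.631 1.536 0.000
      vertex 9.223 0.147 0.000
      vertex 21.332 14.899 0.000
    endloop
  endfacet
  facet normal 0.0000 0.0000 -1.0000
    outer loop
      vertex 21.413 7.362 0.000
      vertex 16.631 1.536 0.000
      vertex 21.332 14.899 0.000
    endloop
  endfacet
  facet normal 0.5231 0.4486 0.7247
    outer loop
      vertex 21.332 14.899 0.000
      vertex 16.425 20.621 0.000
      vertex 11.019 11.019 9.845
    endloop
  endfacet
  facet normal 0.1123 0.6798 0.7247
    outer loop
      vertex 16.425 20.621 0.000
      vertex 8.989 21.849 0.000
      vertex 11.019 11.019 9.845
    endloop
  endfacet
  facet normal -0.3509 0.5930 0.7247
    outer loop
      vertex 8.989 21.849 0.000
      vertex 2.502 18.010 0.000
      vertex 11.019 11.019 9.845
    endloop
  endfacet
  facet normal -0.6500 0.2286 0.7247
    outer loop
      vertex 2.502 18.010 0.000
      vertex 0.001 10.900 0.000
      vertex 11.019 11.019 9.845
    endloop
  endfacet
  facet normal -0.6449 -0.2426 0.7247
    outer loop
      vertex 0.001 10.900 0.000
      vertex 2.655 3.846 0.000
      vertex 11.019 11.019 9.845
    endloop
  endfacet
  facet normal -0.3381 -0.6004 0.7247
    outer loop
      vertex 2.655 3.846 0.000
      vertex 9.223 0.147 0.000
      vertex 11.019 11.019 9.845
    endloop
  endfacet
  facet normal 0.1270 -0.6772 0.7247
    outer loop
      vertex 9.223 0.147 0.000
      vertex 16.631 1.536 0.000
      vertex 11.019 11.019 9.845
    endloop
  endfacet
  facet normal 0.5326 -0.4372 0.7247
    outer loop
      vertex 16.631 1.536 0.000
      vertex 21.413 7.362 0.000
      vertex 11.019 11.019 9.845
    endloop
  endfacet
  facet normal 0.6890 0.0074 0.7247
    outer loop
      vertex 21.413 7.362 0.000
      vertex 21.332 14.899 0.000
      vertex 11.019 11.019 9.845
    endloop
  endfacet
endsolid part

The G0 Z moves step by Δz≈2.461 mm. The G1 loops shrink linearly with z, so the solid tapers from its base footprint up to z≈9.85. Closing with a flat bottom cap and the tapered top and triangulating gives 16 facets — a regular 9-sided pyramid, base circumscribed radius ≈ 11 mm, apex at z ≈ 9.85 mm.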